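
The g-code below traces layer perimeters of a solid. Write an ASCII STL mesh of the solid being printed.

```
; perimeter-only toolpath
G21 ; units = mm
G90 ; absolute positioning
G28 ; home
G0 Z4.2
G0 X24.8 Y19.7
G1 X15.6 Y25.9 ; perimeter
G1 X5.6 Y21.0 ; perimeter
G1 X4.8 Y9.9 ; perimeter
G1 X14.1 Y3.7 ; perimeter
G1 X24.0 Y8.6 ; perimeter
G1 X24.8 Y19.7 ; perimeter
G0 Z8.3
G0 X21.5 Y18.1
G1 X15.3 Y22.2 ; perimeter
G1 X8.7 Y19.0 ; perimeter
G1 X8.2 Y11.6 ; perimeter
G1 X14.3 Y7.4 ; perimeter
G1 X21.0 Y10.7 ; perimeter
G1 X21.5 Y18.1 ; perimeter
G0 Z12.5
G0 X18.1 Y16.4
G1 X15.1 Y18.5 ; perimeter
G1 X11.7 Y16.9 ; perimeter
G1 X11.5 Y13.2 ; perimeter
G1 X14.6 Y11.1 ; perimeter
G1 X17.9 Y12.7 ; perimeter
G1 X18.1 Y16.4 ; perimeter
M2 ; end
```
solid part
  facet normal 0.0000 0.0000 -1.0000
    outer loop
      vertex 2.5 23.1 0.0
      vertex 15.8 29.6 0.0
      vertex 28.1 21.3 0.0
    endloop
  endfacet
  facet normal 0.0000 0.0000 -1.0000
    outer loop
      vertex 1.5 8.3 0.0
      vertex 2.5 23.1 0.0
      vertex 28.1 21.3 0.0
    endloop
  endfacet
  facet normal 0.0000 0.0000 -1.0000
    outer loop
      vertex 13.8 0.0 0.0
      vertex 1.5 8.3 0.0
      vertex 28.1 21.3 0.0
    endloop
  endfacet
  facet normal 0.0000 0.0000 -1.0000
    outer loop
      vertex 27.1 6.5 0.0
      vertex 13.8 0.0 0.0
      vertex 28.1 21.3 0.0
    endloop
  endfacet
  facet normal 0.4436 0.6574 0.6092
    outer loop
      vertex 28.1 21.3 0.0
      vertex 15.8 29.6 0.0
      vertex 14.8 14.8 16.7
    endloop
  endfacet
  facet normal -0.3479 0.7119 0.6101
    outer loop
      vertex 15.8 29.6 0.0
      vertex 2.5 23.1 0.0
      vertex 14.8 14.8 16.7
    endloop
  endfacet
  facet normal -0.7912 0.0535 0.6093
    outer loop
      vertex 2.5 23.1 0.0
      vertex 1.5 8.3 0.0
      vertex 14.8 14.8 16.7
    endloop
  endfacet
  facet normal -0.4436 -0.6574 0.6092
    outer loop
      vertex 1.5 8.3 0.0
      vertex 13.8 0.0 0.0
      vertex 14.8 14.8 16.7
    endloop
  endfacet
  facet normal 0.3479 -0.7119 0.6101
    outer loop
      vertex 13.8 0.0 0.0
      vertex 27.1 6.5 0.0
      vertex 14.8 14.8 16.7
    endloop
  endfacet
  facet normal 0.7912 -0.0535 0.6093
    outer loop
      vertex 27.1 6.5 0.0
      vertex 28.1 21.3 0.0
      vertex 14.8 14.8 16.7
    endloop
  endfacet
endsolid part

The G0 Z moves step by Δz≈4.2 mm. The G1 loops shrink linearly with z, so the solid tapers from its base footprint up to z≈16.7. Closing with a flat bottom cap and the tapered top and triangulating gives 10 facets — a regular 6-sided pyramid, base circumscribed radius ≈ 14.8 mm, apex at z ≈ 16.7 mm.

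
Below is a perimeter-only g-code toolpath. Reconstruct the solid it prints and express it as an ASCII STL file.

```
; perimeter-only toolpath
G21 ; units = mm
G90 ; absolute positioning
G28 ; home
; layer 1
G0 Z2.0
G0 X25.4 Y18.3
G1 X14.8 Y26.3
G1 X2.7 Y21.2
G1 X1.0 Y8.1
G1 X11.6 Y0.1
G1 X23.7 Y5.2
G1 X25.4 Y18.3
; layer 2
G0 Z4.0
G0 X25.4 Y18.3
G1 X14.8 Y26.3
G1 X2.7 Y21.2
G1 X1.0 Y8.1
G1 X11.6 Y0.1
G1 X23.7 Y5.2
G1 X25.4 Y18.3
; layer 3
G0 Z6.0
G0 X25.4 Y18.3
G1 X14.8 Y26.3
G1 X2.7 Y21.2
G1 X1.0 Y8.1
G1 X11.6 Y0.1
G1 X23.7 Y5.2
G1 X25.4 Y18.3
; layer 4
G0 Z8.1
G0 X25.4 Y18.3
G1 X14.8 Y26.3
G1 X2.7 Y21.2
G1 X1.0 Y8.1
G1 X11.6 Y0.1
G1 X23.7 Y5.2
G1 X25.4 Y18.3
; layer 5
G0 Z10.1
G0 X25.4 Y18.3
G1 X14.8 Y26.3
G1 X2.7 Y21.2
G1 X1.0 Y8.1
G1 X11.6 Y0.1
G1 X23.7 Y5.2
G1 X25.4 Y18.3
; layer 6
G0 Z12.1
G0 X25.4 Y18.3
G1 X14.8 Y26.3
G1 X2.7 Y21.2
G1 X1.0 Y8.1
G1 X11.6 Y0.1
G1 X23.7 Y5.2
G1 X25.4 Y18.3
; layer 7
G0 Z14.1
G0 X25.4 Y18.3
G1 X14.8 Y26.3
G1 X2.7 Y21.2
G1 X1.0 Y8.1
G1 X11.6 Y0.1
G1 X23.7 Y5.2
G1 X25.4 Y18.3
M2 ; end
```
solid part
  facet normal 0.0000 0.0000 -1.0000
    outer loop
      vertex 2.7 21.2 0.0
      vertex 14.8 26.3 0.0
      vertex 25.4 18.3 0.0
    endloop
  endfacet
  facet normal 0.0000 0.0000 -1.0000
    outer loop
      vertex 1.0 8.1 0.0
      vertex 2.7 21.2 0.0
      vertex 25.4 18.3 0.0
    endloop
  endfacet
  facet normal 0.0000 0.0000 -1.0000
    outer loop
      vertex 11.6 0.1 0.0
      vertex 1.0 8.1 0.0
      vertex 25.4 18.3 0.0
    endloop
  endfacet
  facet normal 0.0000 0.0000 -1.0000
    outer loop
      vertex 23.7 5.2 0.0
      vertex 11.6 0.1 0.0
      vertex 25.4 18.3 0.0
    endloop
  endfacet
  facet normal 0.0000 0.0000 1.0000
    outer loop
      vertex 25.4 18.3 14.1
      vertex 14.8 26.3 14.1
      vertex 2.7 21.2 14.1
    endloop
  endfacet
  facet normal 0.0000 0.0000 1.0000
    outer loop
      vertex 25.4 18.3 14.1
      vertex 2.7 21.2 14.1
      vertex 1.0 8.1 14.1
    endloop
  endfacet
  facet normal 0.0000 0.0000 1.0000
    outer loop
      vertex 25.4 18.3 14.1
      vertex 1.0 8.1 14.1
      vertex 11.6 0.1 14.1
    endloop
  endfacet
  facet normal 0.0000 0.0000 1.0000
    outer loop
      vertex 25.4 18.3 14.1
      vertex 11.6 0.1 14.1
      vertex 23.7 5.2 14.1
    endloop
  endfacet
  facet normal 0.6024 0.7982 0.0000
    outer loop
      vertex 25.4 18.3 0.0
      vertex 14.8 26.3 0.0
      vertex 14.8 26.3 14.1
    endloop
  endfacet
  facet normal 0.6024 0.7982 0.0000
    outer loop
      vertex 25.4 18.3 0.0
      vertex 14.8 26.3 14.1
      vertex 25.4 18.3 14.1
    endloop
  endfacet
  facet normal -0.3884 0.9215 0.0000
    outer loop
      vertex 14.8 26.3 0.0
      vertex 2.7 21.2 0.0
      vertex 2.7 21.2 14.1
    endloop
  endfacet
  facet normal -0.3884 0.9215 0.0000
    outer loop
      vertex 14.8 26.3 0.0
      vertex 2.7 21.2 14.1
      vertex 14.8 26.3 14.1
    endloop
  endfacet
  facet normal -0.9917 0.1287 0.0000
    outer loop
      vertex 2.7 21.2 0.0
      vertex 1.0 8.1 0.0
      vertex 1.0 8.1 14.1
    endloop
  endfacet
  facet normal -0.9917 0.1287 0.0000
    outer loop
      vertex 2.7 21.2 0.0
      vertex 1.0 8.1 14.1
      vertex 2.7 21.2 14.1
    endloop
  endfacet
  facet normal -0.6024 -0.7982 0.0000
    outer loop
      vertex 1.0 8.1 0.0
      vertex 11.6 0.1 0.0
      vertex 11.6 0.1 14.1
    endloop
  endfacet
  facet normal -0.6024 -0.7982 0.0000
    outer loop
      vertex 1.0 8.1 0.0
      vertex 11.6 0.1 14.1
      vertex 1.0 8.1 14.1
    endloop
  endfacet
  facet normal 0.3884 -0.9215 0.0000
    outer loop
      vertex 11.6 0.1 0.0
      vertex 23.7 5.2 0.0
      vertex 23.7 5.2 14.1
    endloop
  endfacet
  facet normal 0.3884 -0.9215 0.0000
    outer loop
      vertex 11.6 0.1 0.0
      vertex 23.7 5.2 14.1
      vertex 11.6 0.1 14.1
    endloop
  endfacet
  facet normal 0.9917 -0.1287 0.0000
    outer loop
      vertex 23.7 5.2 0.0
      vertex 25.4 18.3 0.0
      vertex 25.4 18.3 14.1
    endloop
  endfacet
  facet normal 0.9917 -0.1287 0.0000
    outer loop
      vertex 23.7 5.2 0.0
      vertex 25.4 18.3 14.1
      vertex 23.7 5.2 14.1
    endloop
  endfacet
endsolid part

The G0 Z moves step by Δz≈2.0 mm. Every layer's G1 loop is the same polygon, so the solid is a straight extrusion of it from z=0 to z≈14.1. Closing with flat bottom and top caps and triangulating gives 20 facets — a regular 6-sided prism (a cylinder approximated with 6 flat sides), circumscribed radius ≈ 13.2 mm, height ≈ 14.1 mm.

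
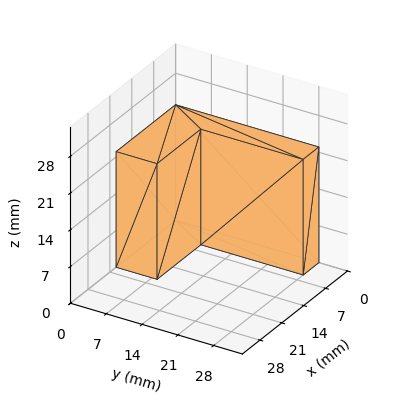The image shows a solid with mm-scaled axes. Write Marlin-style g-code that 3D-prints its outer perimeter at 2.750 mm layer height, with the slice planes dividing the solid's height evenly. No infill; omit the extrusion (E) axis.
Reading the render: the shape is an L-shaped prism: outer 19 × 28 mm, arm thicknesses ≈ 8 mm (horizontal) and 5 mm (vertical), extruded 22 mm in z (dimensions read to the nearest mm from the axis ticks). For the g-code, the solid's height is divided into equal slices at the stated Δz and each level perimeter traced with G1 moves after a G0 lift.

; perimeter-only toolpath
G21 ; units = mm
G90 ; absolute positioning
G28 ; home
; layer 1
G0 Z2.750
G0 X0.000 Y0.000
G1 X19.000 Y0.000
G1 X19.000 Y8.000
G1 X5.000 Y8.000
G1 X5.000 Y28.000
G1 X0.000 Y28.000
G1 X0.000 Y0.000
; layer 2
G0 Z5.500
G0 X0.000 Y0.000
G1 X19.000 Y0.000
G1 X19.000 Y8.000
G1 X5.000 Y8.000
G1 X5.000 Y28.000
G1 X0.000 Y28.000
G1 X0.000 Y0.000
; layer 3
G0 Z8.250
G0 X0.000 Y0.000
G1 X19.000 Y0.000
G1 X19.000 Y8.000
G1 X5.000 Y8.000
G1 X5.000 Y28.000
G1 X0.000 Y28.000
G1 X0.000 Y0.000
; layer 4
G0 Z11.000
G0 X0.000 Y0.000
G1 X19.000 Y0.000
G1 X19.000 Y8.000
G1 X5.000 Y8.000
G1 X5.000 Y28.000
G1 X0.000 Y28.000
G1 X0.000 Y0.000
; layer 5
G0 Z13.750
G0 X0.000 Y0.000
G1 X19.000 Y0.000
G1 X19.000 Y8.000
G1 X5.000 Y8.000
G1 X5.000 Y28.000
G1 X0.000 Y28.000
G1 X0.000 Y0.000
; layer 6
G0 Z16.500
G0 X0.000 Y0.000
G1 X19.000 Y0.000
G1 X19.000 Y8.000
G1 X5.000 Y8.000
G1 X5.000 Y28.000
G1 X0.000 Y28.000
G1 X0.000 Y0.000
; layer 7
G0 Z19.250
G0 X0.000 Y0.000
G1 X19.000 Y0.000
G1 X19.000 Y8.000
G1 X5.000 Y8.000
G1 X5.000 Y28.000
G1 X0.000 Y28.000
G1 X0.000 Y0.000
; layer 8
G0 Z22.000
G0 X0.000 Y0.000
G1 X19.000 Y0.000
G1 X19.000 Y8.000
G1 X5.000 Y8.000
G1 X5.000 Y28.000
G1 X0.000 Y28.000
G1 X0.000 Y0.000
M2 ; end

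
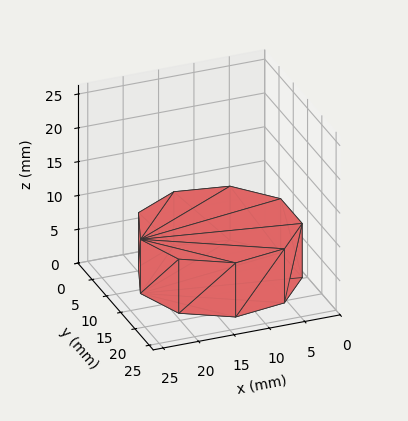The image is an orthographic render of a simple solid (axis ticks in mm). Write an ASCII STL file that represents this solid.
Reading the render: the shape is a regular 9-sided prism (a cylinder approximated with 9 flat sides), circumscribed radius ≈ 11 mm, height ≈ 8 mm (dimensions read to the nearest mm from the axis ticks). For the STL, each face is triangulated and given an outward normal.

solid part
  facet normal 0.0000 0.0000 -1.0000
    outer loop
      vertex 12.910 21.833 0.000
      vertex 19.426 18.071 0.000
      vertex 22.000 11.000 0.000
    endloop
  endfacet
  facet normal 0.0000 0.0000 -1.0000
    outer loop
      vertex 5.500 20.526 0.000
      vertex 12.910 21.833 0.000
      vertex 22.000 11.000 0.000
    endloop
  endfacet
  facet normal 0.0000 0.0000 -1.0000
    outer loop
      vertex 0.663 14.762 0.000
      vertex 5.500 20.526 0.000
      vertex 22.000 11.000 0.000
    endloop
  endfacet
  facet normal 0.0000 0.0000 -1.0000
    outer loop
      vertex 0.663 7.238 0.000
      vertex 0.663 14.762 0.000
      vertex 22.000 11.000 0.000
    endloop
  endfacet
  facet normal 0.0000 0.0000 -1.0000
    outer loop
      vertex 5.500 1.474 0.000
      vertex 0.663 7.238 0.000
      vertex 22.000 11.000 0.000
    endloop
  endfacet
  facet normal 0.0000 0.0000 -1.0000
    outer loop
      vertex 12.910 0.167 0.000
      vertex 5.500 1.474 0.000
      vertex 22.000 11.000 0.000
    endloop
  endfacet
  facet normal 0.0000 0.0000 -1.0000
    outer loop
      vertex 19.426 3.929 0.000
      vertex 12.910 0.167 0.000
      vertex 22.000 11.000 0.000
    endloop
  endfacet
  facet normal 0.0000 0.0000 1.0000
    outer loop
      vertex 22.000 11.000 8.000
      vertex 19.426 18.071 8.000
      vertex 12.910 21.833 8.000
    endloop
  endfacet
  facet normal 0.0000 0.0000 1.0000
    outer loop
      vertex 22.000 11.000 8.000
      vertex 12.910 21.833 8.000
      vertex 5.500 20.526 8.000
    endloop
  endfacet
  facet normal 0.0000 0.0000 1.0000
    outer loop
      vertex 22.000 11.000 8.000
      vertex 5.500 20.526 8.000
      vertex 0.663 14.762 8.000
    endloop
  endfacet
  facet normal 0.0000 0.0000 1.0000
    outer loop
      vertex 22.000 11.000 8.000
      vertex 0.663 14.762 8.000
      vertex 0.663 7.238 8.000
    endloop
  endfacet
  facet normal 0.0000 0.0000 1.0000
    outer loop
      vertex 22.000 11.000 8.000
      vertex 0.663 7.238 8.000
      vertex 5.500 1.474 8.000
    endloop
  endfacet
  facet normal 0.0000 0.0000 1.0000
    outer loop
      vertex 22.000 11.000 8.000
      vertex 5.500 1.474 8.000
      vertex 12.910 0.167 8.000
    endloop
  endfacet
  facet normal 0.0000 0.0000 1.0000
    outer loop
      vertex 22.000 11.000 8.000
      vertex 12.910 0.167 8.000
      vertex 19.426 3.929 8.000
    endloop
  endfacet
  facet normal 0.9397 0.3421 0.0000
    outer loop
      vertex 22.000 11.000 0.000
      vertex 19.426 18.071 0.000
      vertex 19.426 18.071 8.000
    endloop
  endfacet
  facet normal 0.9397 0.3421 0.0000
    outer loop
      vertex 22.000 11.000 0.000
      vertex 19.426 18.071 8.000
      vertex 22.000 11.000 8.000
    endloop
  endfacet
  facet normal 0.5000 0.8660 0.0000
    outer loop
      vertex 19.426 18.071 0.000
      vertex 12.910 21.833 0.000
      vertex 12.910 21.833 8.000
    endloop
  endfacet
  facet normal 0.5000 0.8660 0.0000
    outer loop
      vertex 19.426 18.071 0.000
      vertex 12.910 21.833 8.000
      vertex 19.426 18.071 8.000
    endloop
  endfacet
  facet normal -0.1737 0.9848 0.0000
    outer loop
      vertex 12.910 21.833 0.000
      vertex 5.500 20.526 0.000
      vertex 5.500 20.526 8.000
    endloop
  endfacet
  facet normal -0.1737 0.9848 0.0000
    outer loop
      vertex 12.910 21.833 0.000
      vertex 5.500 20.526 8.000
      vertex 12.910 21.833 8.000
    endloop
  endfacet
  facet normal -0.7660 0.6428 0.0000
    outer loop
      vertex 5.500 20.526 0.000
      vertex 0.663 14.762 0.000
      vertex 0.663 14.762 8.000
    endloop
  endfacet
  facet normal -0.7660 0.6428 0.0000
    outer loop
      vertex 5.500 20.526 0.000
      vertex 0.663 14.762 8.000
      vertex 5.500 20.526 8.000
    endloop
  endfacet
  facet normal -1.0000 0.0000 0.0000
    outer loop
      vertex 0.663 14.762 0.000
      vertex 0.663 7.238 0.000
      vertex 0.663 7.238 8.000
    endloop
  endfacet
  facet normal -1.0000 0.0000 0.0000
    outer loop
      vertex 0.663 14.762 0.000
      vertex 0.663 7.238 8.000
      vertex 0.663 14.762 8.000
    endloop
  endfacet
  facet normal -0.7660 -0.6428 0.0000
    outer loop
      vertex 0.663 7.238 0.000
      vertex 5.500 1.474 0.000
      vertex 5.500 1.474 8.000
    endloop
  endfacet
  facet normal -0.7660 -0.6428 0.0000
    outer loop
      vertex 0.663 7.238 0.000
      vertex 5.500 1.474 8.000
      vertex 0.663 7.238 8.000
    endloop
  endfacet
  facet normal -0.1737 -0.9848 0.0000
    outer loop
      vertex 5.500 1.474 0.000
      vertex 12.910 0.167 0.000
      vertex 12.910 0.167 8.000
    endloop
  endfacet
  facet normal -0.1737 -0.9848 0.0000
    outer loop
      vertex 5.500 1.474 0.000
      vertex 12.910 0.167 8.000
      vertex 5.500 1.474 8.000
    endloop
  endfacet
  facet normal 0.5000 -0.8660 0.0000
    outer loop
      vertex 12.910 0.167 0.000
      vertex 19.426 3.929 0.000
      vertex 19.426 3.929 8.000
    endloop
  endfacet
  facet normal 0.5000 -0.8660 0.0000
    outer loop
      vertex 12.910 0.167 0.000
      vertex 19.426 3.929 8.000
      vertex 12.910 0.167 8.000
    endloop
  endfacet
  facet normal 0.9397 -0.3421 0.0000
    outer loop
      vertex 19.426 3.929 0.000
      vertex 22.000 11.000 0.000
      vertex 22.000 11.000 8.000
    endloop
  endfacet
  facet normal 0.9397 -0.3421 0.0000
    outer loop
      vertex 19.426 3.929 0.000
      vertex 22.000 11.000 8.000
      vertex 19.426 3.929 8.000
    endloop
  endfacet
endsolid part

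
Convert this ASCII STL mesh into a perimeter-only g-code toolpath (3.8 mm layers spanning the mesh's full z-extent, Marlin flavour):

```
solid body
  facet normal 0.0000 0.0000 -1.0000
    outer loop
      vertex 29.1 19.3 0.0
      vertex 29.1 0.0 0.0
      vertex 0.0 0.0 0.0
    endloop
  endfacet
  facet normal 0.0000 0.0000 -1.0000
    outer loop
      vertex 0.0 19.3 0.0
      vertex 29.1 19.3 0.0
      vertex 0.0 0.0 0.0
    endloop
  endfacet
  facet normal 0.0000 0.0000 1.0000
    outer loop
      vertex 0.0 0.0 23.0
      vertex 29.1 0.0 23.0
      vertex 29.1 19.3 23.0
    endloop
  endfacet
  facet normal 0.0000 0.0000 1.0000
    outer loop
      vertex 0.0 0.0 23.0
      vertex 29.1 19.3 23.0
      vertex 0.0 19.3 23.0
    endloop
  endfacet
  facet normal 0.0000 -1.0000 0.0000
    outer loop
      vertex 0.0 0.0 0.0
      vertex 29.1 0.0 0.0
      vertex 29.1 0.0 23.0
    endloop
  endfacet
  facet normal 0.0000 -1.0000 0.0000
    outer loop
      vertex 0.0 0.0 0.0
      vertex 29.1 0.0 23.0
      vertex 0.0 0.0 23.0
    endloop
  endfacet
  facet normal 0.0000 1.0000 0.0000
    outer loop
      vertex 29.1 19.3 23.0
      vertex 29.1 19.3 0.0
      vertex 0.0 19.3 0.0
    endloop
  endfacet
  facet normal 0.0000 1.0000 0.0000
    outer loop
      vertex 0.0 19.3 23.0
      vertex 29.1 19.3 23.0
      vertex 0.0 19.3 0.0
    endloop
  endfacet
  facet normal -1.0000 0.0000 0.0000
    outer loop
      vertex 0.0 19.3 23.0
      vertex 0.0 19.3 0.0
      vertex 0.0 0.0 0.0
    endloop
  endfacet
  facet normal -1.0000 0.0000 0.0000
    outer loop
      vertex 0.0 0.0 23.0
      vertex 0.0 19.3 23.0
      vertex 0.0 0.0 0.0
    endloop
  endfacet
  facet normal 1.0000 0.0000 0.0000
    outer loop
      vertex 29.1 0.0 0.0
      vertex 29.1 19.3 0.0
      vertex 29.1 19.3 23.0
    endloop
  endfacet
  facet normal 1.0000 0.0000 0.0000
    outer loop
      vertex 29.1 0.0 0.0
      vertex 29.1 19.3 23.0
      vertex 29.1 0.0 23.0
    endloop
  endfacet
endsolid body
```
; perimeter-only toolpath
G21 ; units = mm
G90 ; absolute positioning
G28 ; home
; layer 1
G0 Z3.8
G0 X0.0 Y0.0
G1 X29.1 Y0.0
G1 X29.1 Y19.3
G1 X0.0 Y19.3
G1 X0.0 Y0.0
; layer 2
G0 Z7.7
G0 X0.0 Y0.0
G1 X29.1 Y0.0
G1 X29.1 Y19.3
G1 X0.0 Y19.3
G1 X0.0 Y0.0
; layer 3
G0 Z11.5
G0 X0.0 Y0.0
G1 X29.1 Y0.0
G1 X29.1 Y19.3
G1 X0.0 Y19.3
G1 X0.0 Y0.0
; layer 4
G0 Z15.3
G0 X0.0 Y0.0
G1 X29.1 Y0.0
G1 X29.1 Y19.3
G1 X0.0 Y19.3
G1 X0.0 Y0.0
; layer 5
G0 Z19.2
G0 X0.0 Y0.0
G1 X29.1 Y0.0
G1 X29.1 Y19.3
G1 X0.0 Y19.3
G1 X0.0 Y0.0
; layer 6
G0 Z23.0
G0 X0.0 Y0.0
G1 X29.1 Y0.0
G1 X29.1 Y19.3
G1 X0.0 Y19.3
G1 X0.0 Y0.0
M2 ; end

The solid is a rectangular box, roughly 29.1 × 19.3 mm footprint and 23 mm tall. Slicing at Δz = 3.8 mm — 6 equal slices spanning the solid's height, so layer i sits at z = i·h/6 — gives 6 non-empty perimeters. Each is a 4-segment closed polygon; G0 lifts to the layer z and rapids to the start vertex, then G1 traces the edges.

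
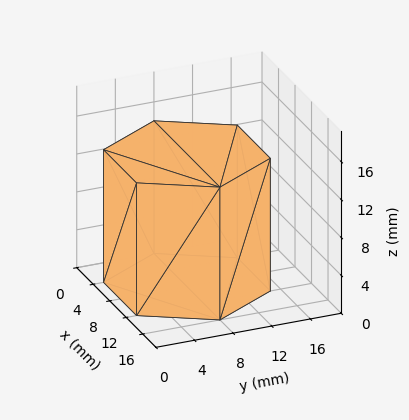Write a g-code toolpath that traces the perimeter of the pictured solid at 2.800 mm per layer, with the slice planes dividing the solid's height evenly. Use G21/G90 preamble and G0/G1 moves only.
Reading the render: the shape is a regular 6-sided prism (a cylinder approximated with 6 flat sides), circumscribed radius ≈ 8 mm, height ≈ 14 mm (dimensions read to the nearest mm from the axis ticks). For the g-code, the solid's height is divided into equal slices at the stated Δz and each level perimeter traced with G1 moves after a G0 lift.

; perimeter-only toolpath
G21 ; units = mm
G90 ; absolute positioning
G28 ; home
; layer 1
G0 Z2.800
G0 X16.000 Y8.000
G1 X12.000 Y14.928
G1 X4.000 Y14.928
G1 X0.000 Y8.000
G1 X4.000 Y1.072
G1 X12.000 Y1.072
G1 X16.000 Y8.000
; layer 2
G0 Z5.600
G0 X16.000 Y8.000
G1 X12.000 Y14.928
G1 X4.000 Y14.928
G1 X0.000 Y8.000
G1 X4.000 Y1.072
G1 X12.000 Y1.072
G1 X16.000 Y8.000
; layer 3
G0 Z8.400
G0 X16.000 Y8.000
G1 X12.000 Y14.928
G1 X4.000 Y14.928
G1 X0.000 Y8.000
G1 X4.000 Y1.072
G1 X12.000 Y1.072
G1 X16.000 Y8.000
; layer 4
G0 Z11.200
G0 X16.000 Y8.000
G1 X12.000 Y14.928
G1 X4.000 Y14.928
G1 X0.000 Y8.000
G1 X4.000 Y1.072
G1 X12.000 Y1.072
G1 X16.000 Y8.000
; layer 5
G0 Z14.000
G0 X16.000 Y8.000
G1 X12.000 Y14.928
G1 X4.000 Y14.928
G1 X0.000 Y8.000
G1 X4.000 Y1.072
G1 X12.000 Y1.072
G1 X16.000 Y8.000
M2 ; end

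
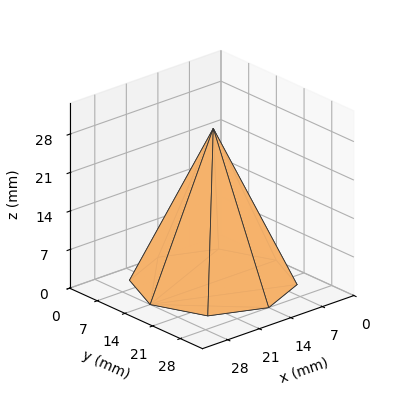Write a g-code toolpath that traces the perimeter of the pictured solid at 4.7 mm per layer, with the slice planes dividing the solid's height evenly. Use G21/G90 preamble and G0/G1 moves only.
Reading the render: the shape is a regular 8-sided pyramid, base circumscribed radius ≈ 14 mm, apex at z ≈ 28 mm (dimensions read to the nearest mm from the axis ticks). For the g-code, the solid's height is divided into equal slices at the stated Δz and each level perimeter traced with G1 moves after a G0 lift.

; perimeter-only toolpath
G21 ; units = mm
G90 ; absolute positioning
G28 ; home
; layer 1
G0 Z4.7
G0 X25.7 Y14.0
G1 X22.2 Y22.2
G1 X14.0 Y25.7
G1 X5.8 Y22.2
G1 X2.3 Y14.0
G1 X5.8 Y5.8
G1 X14.0 Y2.3
G1 X22.2 Y5.8
G1 X25.7 Y14.0
; layer 2
G0 Z9.3
G0 X23.3 Y14.0
G1 X20.6 Y20.6
G1 X14.0 Y23.3
G1 X7.4 Y20.6
G1 X4.7 Y14.0
G1 X7.4 Y7.4
G1 X14.0 Y4.7
G1 X20.6 Y7.4
G1 X23.3 Y14.0
; layer 3
G0 Z14.0
G0 X21.0 Y14.0
G1 X18.9 Y18.9
G1 X14.0 Y21.0
G1 X9.1 Y18.9
G1 X7.0 Y14.0
G1 X9.1 Y9.1
G1 X14.0 Y7.0
G1 X18.9 Y9.1
G1 X21.0 Y14.0
; layer 4
G0 Z18.7
G0 X18.7 Y14.0
G1 X17.3 Y17.3
G1 X14.0 Y18.7
G1 X10.7 Y17.3
G1 X9.3 Y14.0
G1 X10.7 Y10.7
G1 X14.0 Y9.3
G1 X17.3 Y10.7
G1 X18.7 Y14.0
; layer 5
G0 Z23.3
G0 X16.3 Y14.0
G1 X15.7 Y15.7
G1 X14.0 Y16.3
G1 X12.4 Y15.7
G1 X11.7 Y14.0
G1 X12.4 Y12.4
G1 X14.0 Y11.7
G1 X15.7 Y12.4
G1 X16.3 Y14.0
M2 ; end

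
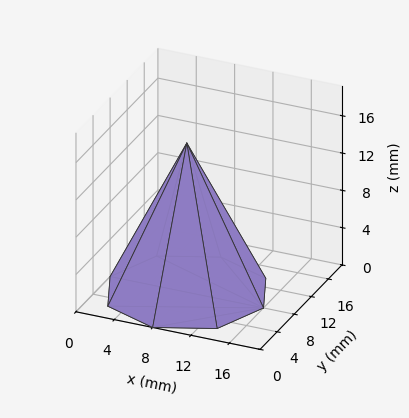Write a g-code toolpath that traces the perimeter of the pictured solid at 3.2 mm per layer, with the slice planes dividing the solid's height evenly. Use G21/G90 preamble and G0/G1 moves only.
Reading the render: the shape is a regular 8-sided pyramid, base circumscribed radius ≈ 8 mm, apex at z ≈ 16 mm (dimensions read to the nearest mm from the axis ticks). For the g-code, the solid's height is divided into equal slices at the stated Δz and each level perimeter traced with G1 moves after a G0 lift.

; perimeter-only toolpath
G21 ; units = mm
G90 ; absolute positioning
G28 ; home
; layer 1
G0 Z3.2
G0 X14.4 Y8.0
G1 X12.6 Y12.6
G1 X8.0 Y14.4
G1 X3.4 Y12.6
G1 X1.6 Y8.0
G1 X3.4 Y3.4
G1 X8.0 Y1.6
G1 X12.6 Y3.4
G1 X14.4 Y8.0
; layer 2
G0 Z6.4
G0 X12.8 Y8.0
G1 X11.4 Y11.4
G1 X8.0 Y12.8
G1 X4.6 Y11.4
G1 X3.2 Y8.0
G1 X4.6 Y4.6
G1 X8.0 Y3.2
G1 X11.4 Y4.6
G1 X12.8 Y8.0
; layer 3
G0 Z9.6
G0 X11.2 Y8.0
G1 X10.3 Y10.3
G1 X8.0 Y11.2
G1 X5.7 Y10.3
G1 X4.8 Y8.0
G1 X5.7 Y5.7
G1 X8.0 Y4.8
G1 X10.3 Y5.7
G1 X11.2 Y8.0
; layer 4
G0 Z12.8
G0 X9.6 Y8.0
G1 X9.1 Y9.1
G1 X8.0 Y9.6
G1 X6.9 Y9.1
G1 X6.4 Y8.0
G1 X6.9 Y6.9
G1 X8.0 Y6.4
G1 X9.1 Y6.9
G1 X9.6 Y8.0
M2 ; end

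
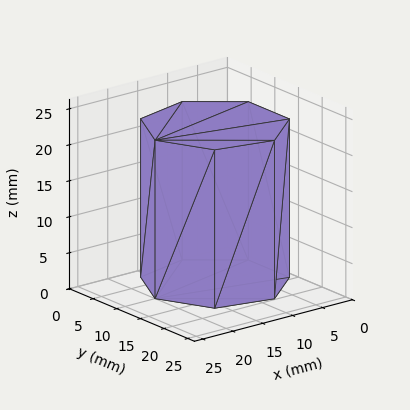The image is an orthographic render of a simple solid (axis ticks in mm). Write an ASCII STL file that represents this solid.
Reading the render: the shape is a regular 7-sided prism (a cylinder approximated with 7 flat sides), circumscribed radius ≈ 10 mm, height ≈ 22 mm (dimensions read to the nearest mm from the axis ticks). For the STL, each face is triangulated and given an outward normal.

solid part
  facet normal 0.0000 0.0000 -1.0000
    outer loop
      vertex 7.77 19.75 0.00
      vertex 16.23 17.82 0.00
      vertex 20.00 10.00 0.00
    endloop
  endfacet
  facet normal 0.0000 0.0000 -1.0000
    outer loop
      vertex 0.99 14.34 0.00
      vertex 7.77 19.75 0.00
      vertex 20.00 10.00 0.00
    endloop
  endfacet
  facet normal 0.0000 0.0000 -1.0000
    outer loop
      vertex 0.99 5.66 0.00
      vertex 0.99 14.34 0.00
      vertex 20.00 10.00 0.00
    endloop
  endfacet
  facet normal 0.0000 0.0000 -1.0000
    outer loop
      vertex 7.77 0.25 0.00
      vertex 0.99 5.66 0.00
      vertex 20.00 10.00 0.00
    endloop
  endfacet
  facet normal 0.0000 0.0000 -1.0000
    outer loop
      vertex 16.23 2.18 0.00
      vertex 7.77 0.25 0.00
      vertex 20.00 10.00 0.00
    endloop
  endfacet
  facet normal 0.0000 0.0000 1.0000
    outer loop
      vertex 20.00 10.00 22.00
      vertex 16.23 17.82 22.00
      vertex 7.77 19.75 22.00
    endloop
  endfacet
  facet normal 0.0000 0.0000 1.0000
    outer loop
      vertex 20.00 10.00 22.00
      vertex 7.77 19.75 22.00
      vertex 0.99 14.34 22.00
    endloop
  endfacet
  facet normal 0.0000 0.0000 1.0000
    outer loop
      vertex 20.00 10.00 22.00
      vertex 0.99 14.34 22.00
      vertex 0.99 5.66 22.00
    endloop
  endfacet
  facet normal 0.0000 0.0000 1.0000
    outer loop
      vertex 20.00 10.00 22.00
      vertex 0.99 5.66 22.00
      vertex 7.77 0.25 22.00
    endloop
  endfacet
  facet normal 0.0000 0.0000 1.0000
    outer loop
      vertex 20.00 10.00 22.00
      vertex 7.77 0.25 22.00
      vertex 16.23 2.18 22.00
    endloop
  endfacet
  facet normal 0.9008 0.4343 0.0000
    outer loop
      vertex 20.00 10.00 0.00
      vertex 16.23 17.82 0.00
      vertex 16.23 17.82 22.00
    endloop
  endfacet
  facet normal 0.9008 0.4343 0.0000
    outer loop
      vertex 20.00 10.00 0.00
      vertex 16.23 17.82 22.00
      vertex 20.00 10.00 22.00
    endloop
  endfacet
  facet normal 0.2224 0.9750 0.0000
    outer loop
      vertex 16.23 17.82 0.00
      vertex 7.77 19.75 0.00
      vertex 7.77 19.75 22.00
    endloop
  endfacet
  facet normal 0.2224 0.9750 0.0000
    outer loop
      vertex 16.23 17.82 0.00
      vertex 7.77 19.75 22.00
      vertex 16.23 17.82 22.00
    endloop
  endfacet
  facet normal -0.6237 0.7817 0.0000
    outer loop
      vertex 7.77 19.75 0.00
      vertex 0.99 14.34 0.00
      vertex 0.99 14.34 22.00
    endloop
  endfacet
  facet normal -0.6237 0.7817 0.0000
    outer loop
      vertex 7.77 19.75 0.00
      vertex 0.99 14.34 22.00
      vertex 7.77 19.75 22.00
    endloop
  endfacet
  facet normal -1.0000 0.0000 0.0000
    outer loop
      vertex 0.99 14.34 0.00
      vertex 0.99 5.66 0.00
      vertex 0.99 5.66 22.00
    endloop
  endfacet
  facet normal -1.0000 0.0000 0.0000
    outer loop
      vertex 0.99 14.34 0.00
      vertex 0.99 5.66 22.00
      vertex 0.99 14.34 22.00
    endloop
  endfacet
  facet normal -0.6237 -0.7817 0.0000
    outer loop
      vertex 0.99 5.66 0.00
      vertex 7.77 0.25 0.00
      vertex 7.77 0.25 22.00
    endloop
  endfacet
  facet normal -0.6237 -0.7817 0.0000
    outer loop
      vertex 0.99 5.66 0.00
      vertex 7.77 0.25 22.00
      vertex 0.99 5.66 22.00
    endloop
  endfacet
  facet normal 0.2224 -0.9750 0.0000
    outer loop
      vertex 7.77 0.25 0.00
      vertex 16.23 2.18 0.00
      vertex 16.23 2.18 22.00
    endloop
  endfacet
  facet normal 0.2224 -0.9750 0.0000
    outer loop
      vertex 7.77 0.25 0.00
      vertex 16.23 2.18 22.00
      vertex 7.77 0.25 22.00
    endloop
  endfacet
  facet normal 0.9008 -0.4343 0.0000
    outer loop
      vertex 16.23 2.18 0.00
      vertex 20.00 10.00 0.00
      vertex 20.00 10.00 22.00
    endloop
  endfacet
  facet normal 0.9008 -0.4343 0.0000
    outer loop
      vertex 16.23 2.18 0.00
      vertex 20.00 10.00 22.00
      vertex 16.23 2.18 22.00
    endloop
  endfacet
endsolid part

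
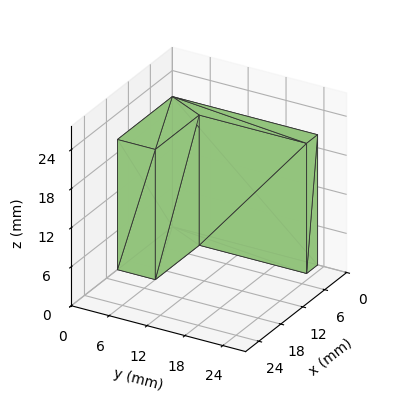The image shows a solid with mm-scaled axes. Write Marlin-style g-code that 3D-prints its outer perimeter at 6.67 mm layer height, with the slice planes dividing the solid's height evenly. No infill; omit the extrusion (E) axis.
Reading the render: the shape is an L-shaped prism: outer 15 × 23 mm, arm thicknesses ≈ 6 mm (horizontal) and 3 mm (vertical), extruded 20 mm in z (dimensions read to the nearest mm from the axis ticks). For the g-code, the solid's height is divided into equal slices at the stated Δz and each level perimeter traced with G1 moves after a G0 lift.

; perimeter-only toolpath
G21 ; units = mm
G90 ; absolute positioning
G28 ; home
; layer 1
G0 Z6.67
G0 X0.00 Y0.00
G1 X15.00 Y0.00
G1 X15.00 Y6.00
G1 X3.00 Y6.00
G1 X3.00 Y23.00
G1 X0.00 Y23.00
G1 X0.00 Y0.00
; layer 2
G0 Z13.33
G0 X0.00 Y0.00
G1 X15.00 Y0.00
G1 X15.00 Y6.00
G1 X3.00 Y6.00
G1 X3.00 Y23.00
G1 X0.00 Y23.00
G1 X0.00 Y0.00
; layer 3
G0 Z20.00
G0 X0.00 Y0.00
G1 X15.00 Y0.00
G1 X15.00 Y6.00
G1 X3.00 Y6.00
G1 X3.00 Y23.00
G1 X0.00 Y23.00
G1 X0.00 Y0.00
M2 ; end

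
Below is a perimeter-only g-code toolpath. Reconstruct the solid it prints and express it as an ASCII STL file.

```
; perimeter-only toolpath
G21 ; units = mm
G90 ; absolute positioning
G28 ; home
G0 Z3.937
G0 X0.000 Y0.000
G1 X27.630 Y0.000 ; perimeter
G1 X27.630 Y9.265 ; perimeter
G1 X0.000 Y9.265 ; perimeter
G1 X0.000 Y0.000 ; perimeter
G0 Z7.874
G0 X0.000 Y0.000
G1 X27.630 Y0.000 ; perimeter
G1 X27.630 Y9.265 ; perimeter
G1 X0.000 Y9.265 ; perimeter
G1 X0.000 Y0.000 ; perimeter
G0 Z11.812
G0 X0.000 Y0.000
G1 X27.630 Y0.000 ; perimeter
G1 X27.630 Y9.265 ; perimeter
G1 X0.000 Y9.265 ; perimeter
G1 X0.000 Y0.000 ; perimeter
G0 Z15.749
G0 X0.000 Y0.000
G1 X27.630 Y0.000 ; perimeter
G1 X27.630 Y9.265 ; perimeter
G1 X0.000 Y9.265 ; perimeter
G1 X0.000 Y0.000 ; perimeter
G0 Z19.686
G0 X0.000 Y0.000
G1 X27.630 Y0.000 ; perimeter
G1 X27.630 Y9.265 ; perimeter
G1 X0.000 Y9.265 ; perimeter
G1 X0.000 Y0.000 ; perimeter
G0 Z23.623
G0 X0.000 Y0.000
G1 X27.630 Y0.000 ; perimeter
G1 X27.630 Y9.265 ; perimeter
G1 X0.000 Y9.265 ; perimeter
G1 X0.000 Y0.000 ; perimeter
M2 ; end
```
solid part
  facet normal 0.0000 0.0000 -1.0000
    outer loop
      vertex 27.630 9.265 0.000
      vertex 27.630 0.000 0.000
      vertex 0.000 0.000 0.000
    endloop
  endfacet
  facet normal 0.0000 0.0000 -1.0000
    outer loop
      vertex 0.000 9.265 0.000
      vertex 27.630 9.265 0.000
      vertex 0.000 0.000 0.000
    endloop
  endfacet
  facet normal 0.0000 0.0000 1.0000
    outer loop
      vertex 0.000 0.000 23.623
      vertex 27.630 0.000 23.623
      vertex 27.630 9.265 23.623
    endloop
  endfacet
  facet normal 0.0000 0.0000 1.0000
    outer loop
      vertex 0.000 0.000 23.623
      vertex 27.630 9.265 23.623
      vertex 0.000 9.265 23.623
    endloop
  endfacet
  facet normal 0.0000 -1.0000 0.0000
    outer loop
      vertex 0.000 0.000 0.000
      vertex 27.630 0.000 0.000
      vertex 27.630 0.000 23.623
    endloop
  endfacet
  facet normal 0.0000 -1.0000 0.0000
    outer loop
      vertex 0.000 0.000 0.000
      vertex 27.630 0.000 23.623
      vertex 0.000 0.000 23.623
    endloop
  endfacet
  facet normal 0.0000 1.0000 0.0000
    outer loop
      vertex 27.630 9.265 23.623
      vertex 27.630 9.265 0.000
      vertex 0.000 9.265 0.000
    endloop
  endfacet
  facet normal 0.0000 1.0000 0.0000
    outer loop
      vertex 0.000 9.265 23.623
      vertex 27.630 9.265 23.623
      vertex 0.000 9.265 0.000
    endloop
  endfacet
  facet normal -1.0000 0.0000 0.0000
    outer loop
      vertex 0.000 9.265 23.623
      vertex 0.000 9.265 0.000
      vertex 0.000 0.000 0.000
    endloop
  endfacet
  facet normal -1.0000 0.0000 0.0000
    outer loop
      vertex 0.000 0.000 23.623
      vertex 0.000 9.265 23.623
      vertex 0.000 0.000 0.000
    endloop
  endfacet
  facet normal 1.0000 0.0000 0.0000
    outer loop
      vertex 27.630 0.000 0.000
      vertex 27.630 9.265 0.000
      vertex 27.630 9.265 23.623
    endloop
  endfacet
  facet normal 1.0000 0.0000 0.0000
    outer loop
      vertex 27.630 0.000 0.000
      vertex 27.630 9.265 23.623
      vertex 27.630 0.000 23.623
    endloop
  endfacet
endsolid part

The G0 Z moves step by Δz≈3.937 mm. Every layer's G1 loop is the same polygon, so the solid is a straight extrusion of it from z=0 to z≈23.6. Closing with flat bottom and top caps and triangulating gives 12 facets — a rectangular box, roughly 27.6 × 9.27 mm footprint and 23.6 mm tall.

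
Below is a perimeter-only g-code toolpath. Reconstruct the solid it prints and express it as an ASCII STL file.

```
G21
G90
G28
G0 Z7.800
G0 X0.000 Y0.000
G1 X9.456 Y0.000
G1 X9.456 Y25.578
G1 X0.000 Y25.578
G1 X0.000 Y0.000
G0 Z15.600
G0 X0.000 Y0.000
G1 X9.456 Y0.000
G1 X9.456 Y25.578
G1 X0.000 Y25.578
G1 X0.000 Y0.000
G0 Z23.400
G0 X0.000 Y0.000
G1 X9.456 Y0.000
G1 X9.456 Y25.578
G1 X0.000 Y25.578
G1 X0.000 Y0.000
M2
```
solid part
  facet normal 0.0000 0.0000 -1.0000
    outer loop
      vertex 9.456 25.578 0.000
      vertex 9.456 0.000 0.000
      vertex 0.000 0.000 0.000
    endloop
  endfacet
  facet normal 0.0000 0.0000 -1.0000
    outer loop
      vertex 0.000 25.578 0.000
      vertex 9.456 25.578 0.000
      vertex 0.000 0.000 0.000
    endloop
  endfacet
  facet normal 0.0000 0.0000 1.0000
    outer loop
      vertex 0.000 0.000 23.400
      vertex 9.456 0.000 23.400
      vertex 9.456 25.578 23.400
    endloop
  endfacet
  facet normal 0.0000 0.0000 1.0000
    outer loop
      vertex 0.000 0.000 23.400
      vertex 9.456 25.578 23.400
      vertex 0.000 25.578 23.400
    endloop
  endfacet
  facet normal 0.0000 -1.0000 0.0000
    outer loop
      vertex 0.000 0.000 0.000
      vertex 9.456 0.000 0.000
      vertex 9.456 0.000 23.400
    endloop
  endfacet
  facet normal 0.0000 -1.0000 0.0000
    outer loop
      vertex 0.000 0.000 0.000
      vertex 9.456 0.000 23.400
      vertex 0.000 0.000 23.400
    endloop
  endfacet
  facet normal 0.0000 1.0000 0.0000
    outer loop
      vertex 9.456 25.578 23.400
      vertex 9.456 25.578 0.000
      vertex 0.000 25.578 0.000
    endloop
  endfacet
  facet normal 0.0000 1.0000 0.0000
    outer loop
      vertex 0.000 25.578 23.400
      vertex 9.456 25.578 23.400
      vertex 0.000 25.578 0.000
    endloop
  endfacet
  facet normal -1.0000 0.0000 0.0000
    outer loop
      vertex 0.000 25.578 23.400
      vertex 0.000 25.578 0.000
      vertex 0.000 0.000 0.000
    endloop
  endfacet
  facet normal -1.0000 0.0000 0.0000
    outer loop
      vertex 0.000 0.000 23.400
      vertex 0.000 25.578 23.400
      vertex 0.000 0.000 0.000
    endloop
  endfacet
  facet normal 1.0000 0.0000 0.0000
    outer loop
      vertex 9.456 0.000 0.000
      vertex 9.456 25.578 0.000
      vertex 9.456 25.578 23.400
    endloop
  endfacet
  facet normal 1.0000 0.0000 0.0000
    outer loop
      vertex 9.456 0.000 0.000
      vertex 9.456 25.578 23.400
      vertex 9.456 0.000 23.400
    endloop
  endfacet
endsolid part

The G0 Z moves step by Δz≈7.800 mm. Every layer's G1 loop is the same polygon, so the solid is a straight extrusion of it from z=0 to z≈23.4. Closing with flat bottom and top caps and triangulating gives 12 facets — a rectangular box, roughly 9.46 × 25.6 mm footprint and 23.4 mm tall.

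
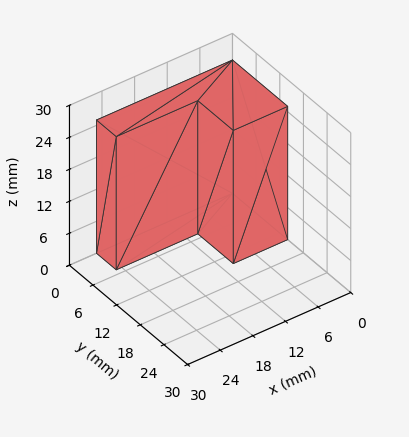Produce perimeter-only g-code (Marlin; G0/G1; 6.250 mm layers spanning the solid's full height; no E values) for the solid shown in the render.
Reading the render: the shape is an L-shaped prism: outer 25 × 14 mm, arm thicknesses ≈ 5 mm (horizontal) and 10 mm (vertical), extruded 25 mm in z (dimensions read to the nearest mm from the axis ticks). For the g-code, the solid's height is divided into equal slices at the stated Δz and each level perimeter traced with G1 moves after a G0 lift.

; perimeter-only toolpath
G21 ; units = mm
G90 ; absolute positioning
G28 ; home
; layer 1
G0 Z6.250
G0 X0.000 Y0.000
G1 X25.000 Y0.000
G1 X25.000 Y5.000
G1 X10.000 Y5.000
G1 X10.000 Y14.000
G1 X0.000 Y14.000
G1 X0.000 Y0.000
; layer 2
G0 Z12.500
G0 X0.000 Y0.000
G1 X25.000 Y0.000
G1 X25.000 Y5.000
G1 X10.000 Y5.000
G1 X10.000 Y14.000
G1 X0.000 Y14.000
G1 X0.000 Y0.000
; layer 3
G0 Z18.750
G0 X0.000 Y0.000
G1 X25.000 Y0.000
G1 X25.000 Y5.000
G1 X10.000 Y5.000
G1 X10.000 Y14.000
G1 X0.000 Y14.000
G1 X0.000 Y0.000
; layer 4
G0 Z25.000
G0 X0.000 Y0.000
G1 X25.000 Y0.000
G1 X25.000 Y5.000
G1 X10.000 Y5.000
G1 X10.000 Y14.000
G1 X0.000 Y14.000
G1 X0.000 Y0.000
M2 ; end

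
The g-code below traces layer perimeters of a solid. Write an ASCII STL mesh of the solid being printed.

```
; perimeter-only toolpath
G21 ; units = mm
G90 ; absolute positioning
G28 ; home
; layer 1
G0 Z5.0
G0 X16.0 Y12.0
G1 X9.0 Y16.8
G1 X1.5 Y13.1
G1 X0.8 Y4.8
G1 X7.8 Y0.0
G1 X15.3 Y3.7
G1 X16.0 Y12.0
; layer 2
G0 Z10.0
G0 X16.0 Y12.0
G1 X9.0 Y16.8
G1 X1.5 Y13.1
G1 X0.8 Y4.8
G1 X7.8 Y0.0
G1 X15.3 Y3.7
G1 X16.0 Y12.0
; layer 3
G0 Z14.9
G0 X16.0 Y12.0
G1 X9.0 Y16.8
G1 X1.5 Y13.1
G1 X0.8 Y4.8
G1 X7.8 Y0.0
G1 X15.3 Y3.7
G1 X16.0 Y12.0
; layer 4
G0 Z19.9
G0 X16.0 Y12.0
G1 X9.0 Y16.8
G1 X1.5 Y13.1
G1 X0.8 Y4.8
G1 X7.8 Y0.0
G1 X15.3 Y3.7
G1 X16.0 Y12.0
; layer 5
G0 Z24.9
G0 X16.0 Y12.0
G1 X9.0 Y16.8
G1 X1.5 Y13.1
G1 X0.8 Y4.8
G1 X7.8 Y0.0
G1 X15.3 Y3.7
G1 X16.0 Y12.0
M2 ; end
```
solid part
  facet normal 0.0000 0.0000 -1.0000
    outer loop
      vertex 1.5 13.1 0.0
      vertex 9.0 16.8 0.0
      vertex 16.0 12.0 0.0
    endloop
  endfacet
  facet normal 0.0000 0.0000 -1.0000
    outer loop
      vertex 0.8 4.8 0.0
      vertex 1.5 13.1 0.0
      vertex 16.0 12.0 0.0
    endloop
  endfacet
  facet normal 0.0000 0.0000 -1.0000
    outer loop
      vertex 7.8 0.0 0.0
      vertex 0.8 4.8 0.0
      vertex 16.0 12.0 0.0
    endloop
  endfacet
  facet normal 0.0000 0.0000 -1.0000
    outer loop
      vertex 15.3 3.7 0.0
      vertex 7.8 0.0 0.0
      vertex 16.0 12.0 0.0
    endloop
  endfacet
  facet normal 0.0000 0.0000 1.0000
    outer loop
      vertex 16.0 12.0 24.9
      vertex 9.0 16.8 24.9
      vertex 1.5 13.1 24.9
    endloop
  endfacet
  facet normal 0.0000 0.0000 1.0000
    outer loop
      vertex 16.0 12.0 24.9
      vertex 1.5 13.1 24.9
      vertex 0.8 4.8 24.9
    endloop
  endfacet
  facet normal 0.0000 0.0000 1.0000
    outer loop
      vertex 16.0 12.0 24.9
      vertex 0.8 4.8 24.9
      vertex 7.8 0.0 24.9
    endloop
  endfacet
  facet normal 0.0000 0.0000 1.0000
    outer loop
      vertex 16.0 12.0 24.9
      vertex 7.8 0.0 24.9
      vertex 15.3 3.7 24.9
    endloop
  endfacet
  facet normal 0.5655 0.8247 0.0000
    outer loop
      vertex 16.0 12.0 0.0
      vertex 9.0 16.8 0.0
      vertex 9.0 16.8 24.9
    endloop
  endfacet
  facet normal 0.5655 0.8247 0.0000
    outer loop
      vertex 16.0 12.0 0.0
      vertex 9.0 16.8 24.9
      vertex 16.0 12.0 24.9
    endloop
  endfacet
  facet normal -0.4424 0.8968 0.0000
    outer loop
      vertex 9.0 16.8 0.0
      vertex 1.5 13.1 0.0
      vertex 1.5 13.1 24.9
    endloop
  endfacet
  facet normal -0.4424 0.8968 0.0000
    outer loop
      vertex 9.0 16.8 0.0
      vertex 1.5 13.1 24.9
      vertex 9.0 16.8 24.9
    endloop
  endfacet
  facet normal -0.9965 0.0840 0.0000
    outer loop
      vertex 1.5 13.1 0.0
      vertex 0.8 4.8 0.0
      vertex 0.8 4.8 24.9
    endloop
  endfacet
  facet normal -0.9965 0.0840 0.0000
    outer loop
      vertex 1.5 13.1 0.0
      vertex 0.8 4.8 24.9
      vertex 1.5 13.1 24.9
    endloop
  endfacet
  facet normal -0.5655 -0.8247 0.0000
    outer loop
      vertex 0.8 4.8 0.0
      vertex 7.8 0.0 0.0
      vertex 7.8 0.0 24.9
    endloop
  endfacet
  facet normal -0.5655 -0.8247 0.0000
    outer loop
      vertex 0.8 4.8 0.0
      vertex 7.8 0.0 24.9
      vertex 0.8 4.8 24.9
    endloop
  endfacet
  facet normal 0.4424 -0.8968 0.0000
    outer loop
      vertex 7.8 0.0 0.0
      vertex 15.3 3.7 0.0
      vertex 15.3 3.7 24.9
    endloop
  endfacet
  facet normal 0.4424 -0.8968 0.0000
    outer loop
      vertex 7.8 0.0 0.0
      vertex 15.3 3.7 24.9
      vertex 7.8 0.0 24.9
    endloop
  endfacet
  facet normal 0.9965 -0.0840 0.0000
    outer loop
      vertex 15.3 3.7 0.0
      vertex 16.0 12.0 0.0
      vertex 16.0 12.0 24.9
    endloop
  endfacet
  facet normal 0.9965 -0.0840 0.0000
    outer loop
      vertex 15.3 3.7 0.0
      vertex 16.0 12.0 24.9
      vertex 15.3 3.7 24.9
    endloop
  endfacet
endsolid part

The G0 Z moves step by Δz≈5.0 mm. Every layer's G1 loop is the same polygon, so the solid is a straight extrusion of it from z=0 to z≈24.9. Closing with flat bottom and top caps and triangulating gives 20 facets — a regular 6-sided prism (a cylinder approximated with 6 flat sides), circumscribed radius ≈ 8.4 mm, height ≈ 24.9 mm.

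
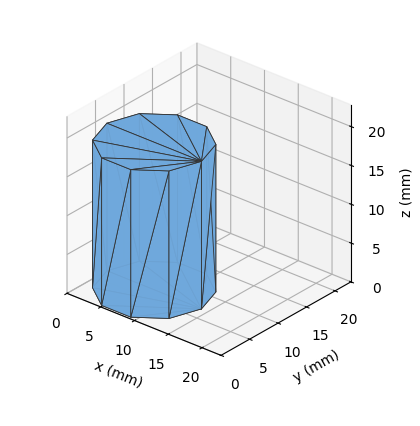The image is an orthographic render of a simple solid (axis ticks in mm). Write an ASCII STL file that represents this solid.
Reading the render: the shape is a regular 10-sided prism (a cylinder approximated with 10 flat sides), circumscribed radius ≈ 7 mm, height ≈ 19 mm (dimensions read to the nearest mm from the axis ticks). For the STL, each face is triangulated and given an outward normal.

solid part
  facet normal 0.0000 0.0000 -1.0000
    outer loop
      vertex 9.16 13.66 0.00
      vertex 12.66 11.11 0.00
      vertex 14.00 7.00 0.00
    endloop
  endfacet
  facet normal 0.0000 0.0000 -1.0000
    outer loop
      vertex 4.84 13.66 0.00
      vertex 9.16 13.66 0.00
      vertex 14.00 7.00 0.00
    endloop
  endfacet
  facet normal 0.0000 0.0000 -1.0000
    outer loop
      vertex 1.34 11.11 0.00
      vertex 4.84 13.66 0.00
      vertex 14.00 7.00 0.00
    endloop
  endfacet
  facet normal 0.0000 0.0000 -1.0000
    outer loop
      vertex 0.00 7.00 0.00
      vertex 1.34 11.11 0.00
      vertex 14.00 7.00 0.00
    endloop
  endfacet
  facet normal 0.0000 0.0000 -1.0000
    outer loop
      vertex 1.34 2.89 0.00
      vertex 0.00 7.00 0.00
      vertex 14.00 7.00 0.00
    endloop
  endfacet
  facet normal 0.0000 0.0000 -1.0000
    outer loop
      vertex 4.84 0.34 0.00
      vertex 1.34 2.89 0.00
      vertex 14.00 7.00 0.00
    endloop
  endfacet
  facet normal 0.0000 0.0000 -1.0000
    outer loop
      vertex 9.16 0.34 0.00
      vertex 4.84 0.34 0.00
      vertex 14.00 7.00 0.00
    endloop
  endfacet
  facet normal 0.0000 0.0000 -1.0000
    outer loop
      vertex 12.66 2.89 0.00
      vertex 9.16 0.34 0.00
      vertex 14.00 7.00 0.00
    endloop
  endfacet
  facet normal 0.0000 0.0000 1.0000
    outer loop
      vertex 14.00 7.00 19.00
      vertex 12.66 11.11 19.00
      vertex 9.16 13.66 19.00
    endloop
  endfacet
  facet normal 0.0000 0.0000 1.0000
    outer loop
      vertex 14.00 7.00 19.00
      vertex 9.16 13.66 19.00
      vertex 4.84 13.66 19.00
    endloop
  endfacet
  facet normal 0.0000 0.0000 1.0000
    outer loop
      vertex 14.00 7.00 19.00
      vertex 4.84 13.66 19.00
      vertex 1.34 11.11 19.00
    endloop
  endfacet
  facet normal 0.0000 0.0000 1.0000
    outer loop
      vertex 14.00 7.00 19.00
      vertex 1.34 11.11 19.00
      vertex 0.00 7.00 19.00
    endloop
  endfacet
  facet normal 0.0000 0.0000 1.0000
    outer loop
      vertex 14.00 7.00 19.00
      vertex 0.00 7.00 19.00
      vertex 1.34 2.89 19.00
    endloop
  endfacet
  facet normal 0.0000 0.0000 1.0000
    outer loop
      vertex 14.00 7.00 19.00
      vertex 1.34 2.89 19.00
      vertex 4.84 0.34 19.00
    endloop
  endfacet
  facet normal 0.0000 0.0000 1.0000
    outer loop
      vertex 14.00 7.00 19.00
      vertex 4.84 0.34 19.00
      vertex 9.16 0.34 19.00
    endloop
  endfacet
  facet normal 0.0000 0.0000 1.0000
    outer loop
      vertex 14.00 7.00 19.00
      vertex 9.16 0.34 19.00
      vertex 12.66 2.89 19.00
    endloop
  endfacet
  facet normal 0.9507 0.3100 0.0000
    outer loop
      vertex 14.00 7.00 0.00
      vertex 12.66 11.11 0.00
      vertex 12.66 11.11 19.00
    endloop
  endfacet
  facet normal 0.9507 0.3100 0.0000
    outer loop
      vertex 14.00 7.00 0.00
      vertex 12.66 11.11 19.00
      vertex 14.00 7.00 19.00
    endloop
  endfacet
  facet normal 0.5889 0.8082 0.0000
    outer loop
      vertex 12.66 11.11 0.00
      vertex 9.16 13.66 0.00
      vertex 9.16 13.66 19.00
    endloop
  endfacet
  facet normal 0.5889 0.8082 0.0000
    outer loop
      vertex 12.66 11.11 0.00
      vertex 9.16 13.66 19.00
      vertex 12.66 11.11 19.00
    endloop
  endfacet
  facet normal 0.0000 1.0000 0.0000
    outer loop
      vertex 9.16 13.66 0.00
      vertex 4.84 13.66 0.00
      vertex 4.84 13.66 19.00
    endloop
  endfacet
  facet normal 0.0000 1.0000 0.0000
    outer loop
      vertex 9.16 13.66 0.00
      vertex 4.84 13.66 19.00
      vertex 9.16 13.66 19.00
    endloop
  endfacet
  facet normal -0.5889 0.8082 0.0000
    outer loop
      vertex 4.84 13.66 0.00
      vertex 1.34 11.11 0.00
      vertex 1.34 11.11 19.00
    endloop
  endfacet
  facet normal -0.5889 0.8082 0.0000
    outer loop
      vertex 4.84 13.66 0.00
      vertex 1.34 11.11 19.00
      vertex 4.84 13.66 19.00
    endloop
  endfacet
  facet normal -0.9507 0.3100 0.0000
    outer loop
      vertex 1.34 11.11 0.00
      vertex 0.00 7.00 0.00
      vertex 0.00 7.00 19.00
    endloop
  endfacet
  facet normal -0.9507 0.3100 0.0000
    outer loop
      vertex 1.34 11.11 0.00
      vertex 0.00 7.00 19.00
      vertex 1.34 11.11 19.00
    endloop
  endfacet
  facet normal -0.9507 -0.3100 0.0000
    outer loop
      vertex 0.00 7.00 0.00
      vertex 1.34 2.89 0.00
      vertex 1.34 2.89 19.00
    endloop
  endfacet
  facet normal -0.9507 -0.3100 0.0000
    outer loop
      vertex 0.00 7.00 0.00
      vertex 1.34 2.89 19.00
      vertex 0.00 7.00 19.00
    endloop
  endfacet
  facet normal -0.5889 -0.8082 0.0000
    outer loop
      vertex 1.34 2.89 0.00
      vertex 4.84 0.34 0.00
      vertex 4.84 0.34 19.00
    endloop
  endfacet
  facet normal -0.5889 -0.8082 0.0000
    outer loop
      vertex 1.34 2.89 0.00
      vertex 4.84 0.34 19.00
      vertex 1.34 2.89 19.00
    endloop
  endfacet
  facet normal 0.0000 -1.0000 0.0000
    outer loop
      vertex 4.84 0.34 0.00
      vertex 9.16 0.34 0.00
      vertex 9.16 0.34 19.00
    endloop
  endfacet
  facet normal 0.0000 -1.0000 0.0000
    outer loop
      vertex 4.84 0.34 0.00
      vertex 9.16 0.34 19.00
      vertex 4.84 0.34 19.00
    endloop
  endfacet
  facet normal 0.5889 -0.8082 0.0000
    outer loop
      vertex 9.16 0.34 0.00
      vertex 12.66 2.89 0.00
      vertex 12.66 2.89 19.00
    endloop
  endfacet
  facet normal 0.5889 -0.8082 0.0000
    outer loop
      vertex 9.16 0.34 0.00
      vertex 12.66 2.89 19.00
      vertex 9.16 0.34 19.00
    endloop
  endfacet
  facet normal 0.9507 -0.3100 0.0000
    outer loop
      vertex 12.66 2.89 0.00
      vertex 14.00 7.00 0.00
      vertex 14.00 7.00 19.00
    endloop
  endfacet
  facet normal 0.9507 -0.3100 0.0000
    outer loop
      vertex 12.66 2.89 0.00
      vertex 14.00 7.00 19.00
      vertex 12.66 2.89 19.00
    endloop
  endfacet
endsolid part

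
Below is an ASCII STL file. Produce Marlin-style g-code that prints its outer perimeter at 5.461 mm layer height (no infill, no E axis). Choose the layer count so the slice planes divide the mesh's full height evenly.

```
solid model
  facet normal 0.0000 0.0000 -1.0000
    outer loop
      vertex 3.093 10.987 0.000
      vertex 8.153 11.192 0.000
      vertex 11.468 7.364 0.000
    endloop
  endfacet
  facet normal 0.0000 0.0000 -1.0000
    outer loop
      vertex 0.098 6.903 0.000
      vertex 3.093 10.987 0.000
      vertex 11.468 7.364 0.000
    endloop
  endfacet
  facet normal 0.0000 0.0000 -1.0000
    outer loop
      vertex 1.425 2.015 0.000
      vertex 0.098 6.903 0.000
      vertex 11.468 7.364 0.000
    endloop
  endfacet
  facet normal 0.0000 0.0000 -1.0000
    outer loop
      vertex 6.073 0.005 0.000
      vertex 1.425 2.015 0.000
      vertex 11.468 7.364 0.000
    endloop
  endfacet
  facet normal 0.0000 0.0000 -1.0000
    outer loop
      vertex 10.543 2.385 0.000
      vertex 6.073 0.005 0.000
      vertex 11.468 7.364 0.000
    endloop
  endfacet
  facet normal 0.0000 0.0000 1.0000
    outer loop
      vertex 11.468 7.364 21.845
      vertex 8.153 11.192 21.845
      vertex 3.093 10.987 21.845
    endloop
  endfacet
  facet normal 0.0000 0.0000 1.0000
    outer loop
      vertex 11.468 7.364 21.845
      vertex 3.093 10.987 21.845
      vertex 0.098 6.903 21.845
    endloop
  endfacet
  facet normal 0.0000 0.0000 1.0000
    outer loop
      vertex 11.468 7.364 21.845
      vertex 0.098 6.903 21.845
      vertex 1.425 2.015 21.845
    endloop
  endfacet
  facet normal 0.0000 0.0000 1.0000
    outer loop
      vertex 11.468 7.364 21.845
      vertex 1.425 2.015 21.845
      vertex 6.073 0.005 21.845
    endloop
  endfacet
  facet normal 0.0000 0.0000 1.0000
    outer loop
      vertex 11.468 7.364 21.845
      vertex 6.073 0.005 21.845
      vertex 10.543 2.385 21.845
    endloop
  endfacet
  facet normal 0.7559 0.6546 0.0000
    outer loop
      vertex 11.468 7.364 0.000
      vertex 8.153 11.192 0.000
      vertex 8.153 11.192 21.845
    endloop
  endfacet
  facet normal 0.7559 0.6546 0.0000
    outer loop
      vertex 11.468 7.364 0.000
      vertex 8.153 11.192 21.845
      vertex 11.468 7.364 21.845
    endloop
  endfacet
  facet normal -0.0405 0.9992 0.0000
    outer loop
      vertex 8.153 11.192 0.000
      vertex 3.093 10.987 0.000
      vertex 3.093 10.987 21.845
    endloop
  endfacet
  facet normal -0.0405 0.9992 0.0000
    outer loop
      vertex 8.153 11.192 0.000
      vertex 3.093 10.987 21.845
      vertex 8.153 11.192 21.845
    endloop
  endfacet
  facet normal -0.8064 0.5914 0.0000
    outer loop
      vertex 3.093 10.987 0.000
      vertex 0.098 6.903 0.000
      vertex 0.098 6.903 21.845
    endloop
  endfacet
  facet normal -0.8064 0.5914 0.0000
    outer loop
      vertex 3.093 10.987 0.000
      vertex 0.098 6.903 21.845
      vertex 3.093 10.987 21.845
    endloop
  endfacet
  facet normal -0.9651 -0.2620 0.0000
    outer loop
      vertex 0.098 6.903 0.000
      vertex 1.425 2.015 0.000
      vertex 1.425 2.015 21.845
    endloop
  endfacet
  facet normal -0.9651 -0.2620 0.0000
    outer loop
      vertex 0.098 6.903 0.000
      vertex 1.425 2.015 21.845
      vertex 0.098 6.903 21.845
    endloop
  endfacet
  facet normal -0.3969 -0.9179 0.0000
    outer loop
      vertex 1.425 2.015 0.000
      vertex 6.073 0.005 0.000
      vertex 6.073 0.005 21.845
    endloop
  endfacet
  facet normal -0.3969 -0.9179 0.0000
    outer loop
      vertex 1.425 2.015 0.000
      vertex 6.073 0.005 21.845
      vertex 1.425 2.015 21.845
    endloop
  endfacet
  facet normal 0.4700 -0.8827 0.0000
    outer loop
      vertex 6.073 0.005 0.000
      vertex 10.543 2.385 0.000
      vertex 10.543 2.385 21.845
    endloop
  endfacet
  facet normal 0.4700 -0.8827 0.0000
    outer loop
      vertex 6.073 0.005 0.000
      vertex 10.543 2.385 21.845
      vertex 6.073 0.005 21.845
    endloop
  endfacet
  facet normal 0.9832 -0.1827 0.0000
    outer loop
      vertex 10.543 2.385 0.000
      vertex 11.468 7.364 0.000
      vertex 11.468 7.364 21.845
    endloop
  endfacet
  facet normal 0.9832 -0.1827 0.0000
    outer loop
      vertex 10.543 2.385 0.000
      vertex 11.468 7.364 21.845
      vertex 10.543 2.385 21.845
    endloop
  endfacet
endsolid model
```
; perimeter-only toolpath
G21 ; units = mm
G90 ; absolute positioning
G28 ; home
; layer 1
G0 Z5.461
G0 X11.468 Y7.364
G1 X8.153 Y11.192
G1 X3.093 Y10.987
G1 X0.098 Y6.903
G1 X1.425 Y2.015
G1 X6.073 Y0.005
G1 X10.543 Y2.385
G1 X11.468 Y7.364
; layer 2
G0 Z10.922
G0 X11.468 Y7.364
G1 X8.153 Y11.192
G1 X3.093 Y10.987
G1 X0.098 Y6.903
G1 X1.425 Y2.015
G1 X6.073 Y0.005
G1 X10.543 Y2.385
G1 X11.468 Y7.364
; layer 3
G0 Z16.384
G0 X11.468 Y7.364
G1 X8.153 Y11.192
G1 X3.093 Y10.987
G1 X0.098 Y6.903
G1 X1.425 Y2.015
G1 X6.073 Y0.005
G1 X10.543 Y2.385
G1 X11.468 Y7.364
; layer 4
G0 Z21.845
G0 X11.468 Y7.364
G1 X8.153 Y11.192
G1 X3.093 Y10.987
G1 X0.098 Y6.903
G1 X1.425 Y2.015
G1 X6.073 Y0.005
G1 X10.543 Y2.385
G1 X11.468 Y7.364
M2 ; end

The solid is a regular 7-sided prism (a cylinder approximated with 7 flat sides), circumscribed radius ≈ 5.84 mm, height ≈ 21.8 mm. Slicing at Δz = 5.461 mm — 4 equal slices spanning the solid's height, so layer i sits at z = i·h/4 — gives 4 non-empty perimeters. Each is a 7-segment closed polygon; G0 lifts to the layer z and rapids to the start vertex, then G1 traces the edges.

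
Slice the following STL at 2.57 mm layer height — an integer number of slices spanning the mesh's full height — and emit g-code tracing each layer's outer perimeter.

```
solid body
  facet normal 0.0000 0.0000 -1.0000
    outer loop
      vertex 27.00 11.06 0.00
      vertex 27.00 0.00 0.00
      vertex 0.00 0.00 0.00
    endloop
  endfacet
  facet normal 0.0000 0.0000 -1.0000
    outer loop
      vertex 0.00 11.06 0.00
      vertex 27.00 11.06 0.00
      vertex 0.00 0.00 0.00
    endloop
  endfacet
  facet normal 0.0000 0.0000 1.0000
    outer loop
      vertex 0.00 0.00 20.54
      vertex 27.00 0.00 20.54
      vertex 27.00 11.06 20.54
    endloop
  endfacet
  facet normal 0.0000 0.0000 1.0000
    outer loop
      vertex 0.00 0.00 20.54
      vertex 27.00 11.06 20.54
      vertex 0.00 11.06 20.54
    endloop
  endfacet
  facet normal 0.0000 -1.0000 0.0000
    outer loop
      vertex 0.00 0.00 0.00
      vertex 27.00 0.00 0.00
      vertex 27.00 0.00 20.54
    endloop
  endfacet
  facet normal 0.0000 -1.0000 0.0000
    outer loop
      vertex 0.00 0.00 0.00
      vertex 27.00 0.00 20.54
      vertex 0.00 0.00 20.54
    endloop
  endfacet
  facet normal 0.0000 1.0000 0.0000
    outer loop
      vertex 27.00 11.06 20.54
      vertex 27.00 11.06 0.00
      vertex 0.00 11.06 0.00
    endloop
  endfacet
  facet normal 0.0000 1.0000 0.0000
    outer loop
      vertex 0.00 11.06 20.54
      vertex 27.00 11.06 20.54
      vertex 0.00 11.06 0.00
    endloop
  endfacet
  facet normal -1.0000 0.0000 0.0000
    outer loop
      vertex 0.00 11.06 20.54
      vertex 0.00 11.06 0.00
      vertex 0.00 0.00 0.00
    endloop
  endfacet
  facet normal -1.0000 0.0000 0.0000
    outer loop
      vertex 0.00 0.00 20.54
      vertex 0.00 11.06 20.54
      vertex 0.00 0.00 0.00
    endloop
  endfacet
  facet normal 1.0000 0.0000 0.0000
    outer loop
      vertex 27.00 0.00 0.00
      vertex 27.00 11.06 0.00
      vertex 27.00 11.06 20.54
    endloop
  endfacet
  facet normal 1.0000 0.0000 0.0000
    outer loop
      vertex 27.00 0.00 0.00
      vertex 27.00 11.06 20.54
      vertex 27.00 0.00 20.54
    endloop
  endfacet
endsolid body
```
; perimeter-only toolpath
G21 ; units = mm
G90 ; absolute positioning
G28 ; home
; layer 1
G0 Z2.57
G0 X0.00 Y0.00
G1 X27.00 Y0.00
G1 X27.00 Y11.06
G1 X0.00 Y11.06
G1 X0.00 Y0.00
; layer 2
G0 Z5.13
G0 X0.00 Y0.00
G1 X27.00 Y0.00
G1 X27.00 Y11.06
G1 X0.00 Y11.06
G1 X0.00 Y0.00
; layer 3
G0 Z7.70
G0 X0.00 Y0.00
G1 X27.00 Y0.00
G1 X27.00 Y11.06
G1 X0.00 Y11.06
G1 X0.00 Y0.00
; layer 4
G0 Z10.27
G0 X0.00 Y0.00
G1 X27.00 Y0.00
G1 X27.00 Y11.06
G1 X0.00 Y11.06
G1 X0.00 Y0.00
; layer 5
G0 Z12.84
G0 X0.00 Y0.00
G1 X27.00 Y0.00
G1 X27.00 Y11.06
G1 X0.00 Y11.06
G1 X0.00 Y0.00
; layer 6
G0 Z15.40
G0 X0.00 Y0.00
G1 X27.00 Y0.00
G1 X27.00 Y11.06
G1 X0.00 Y11.06
G1 X0.00 Y0.00
; layer 7
G0 Z17.97
G0 X0.00 Y0.00
G1 X27.00 Y0.00
G1 X27.00 Y11.06
G1 X0.00 Y11.06
G1 X0.00 Y0.00
; layer 8
G0 Z20.54
G0 X0.00 Y0.00
G1 X27.00 Y0.00
G1 X27.00 Y11.06
G1 X0.00 Y11.06
G1 X0.00 Y0.00
M2 ; end

The solid is a rectangular box, roughly 27 × 11.1 mm footprint and 20.5 mm tall. Slicing at Δz = 2.57 mm — 8 equal slices spanning the solid's height, so layer i sits at z = i·h/8 — gives 8 non-empty perimeters. Each is a 4-segment closed polygon; G0 lifts to the layer z and rapids to the start vertex, then G1 traces the edges.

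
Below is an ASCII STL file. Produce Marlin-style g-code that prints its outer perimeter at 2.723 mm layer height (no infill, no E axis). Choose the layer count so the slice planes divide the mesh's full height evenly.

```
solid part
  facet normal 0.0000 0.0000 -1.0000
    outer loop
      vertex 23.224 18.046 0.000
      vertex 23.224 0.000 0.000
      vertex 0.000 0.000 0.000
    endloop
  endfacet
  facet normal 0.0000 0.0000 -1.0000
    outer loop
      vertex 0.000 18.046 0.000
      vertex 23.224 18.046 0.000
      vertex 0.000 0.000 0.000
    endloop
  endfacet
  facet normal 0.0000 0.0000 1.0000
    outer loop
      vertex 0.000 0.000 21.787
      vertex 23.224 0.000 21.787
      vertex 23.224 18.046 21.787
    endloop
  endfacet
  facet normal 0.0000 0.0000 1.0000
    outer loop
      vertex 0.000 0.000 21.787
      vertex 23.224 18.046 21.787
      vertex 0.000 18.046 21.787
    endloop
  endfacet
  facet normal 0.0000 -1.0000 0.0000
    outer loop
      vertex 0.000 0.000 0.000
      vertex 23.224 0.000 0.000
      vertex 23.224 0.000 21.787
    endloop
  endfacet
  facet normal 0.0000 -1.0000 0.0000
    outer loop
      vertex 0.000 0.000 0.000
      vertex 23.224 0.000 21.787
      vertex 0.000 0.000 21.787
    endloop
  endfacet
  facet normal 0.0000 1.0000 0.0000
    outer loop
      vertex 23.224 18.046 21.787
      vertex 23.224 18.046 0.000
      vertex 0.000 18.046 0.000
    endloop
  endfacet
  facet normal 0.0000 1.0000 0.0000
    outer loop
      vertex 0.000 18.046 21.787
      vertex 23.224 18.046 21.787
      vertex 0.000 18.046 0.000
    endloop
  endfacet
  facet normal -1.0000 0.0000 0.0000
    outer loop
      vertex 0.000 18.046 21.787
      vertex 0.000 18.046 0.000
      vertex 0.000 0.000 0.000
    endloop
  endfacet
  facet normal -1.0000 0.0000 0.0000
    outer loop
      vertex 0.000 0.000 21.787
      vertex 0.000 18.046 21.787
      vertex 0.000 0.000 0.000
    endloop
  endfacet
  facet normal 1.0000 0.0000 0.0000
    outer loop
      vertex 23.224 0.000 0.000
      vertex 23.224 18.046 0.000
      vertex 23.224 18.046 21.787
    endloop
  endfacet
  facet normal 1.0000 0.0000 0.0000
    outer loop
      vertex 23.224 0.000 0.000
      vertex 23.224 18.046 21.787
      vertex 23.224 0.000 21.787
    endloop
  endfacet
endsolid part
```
; perimeter-only toolpath
G21 ; units = mm
G90 ; absolute positioning
G28 ; home
; layer 1
G0 Z2.723
G0 X0.000 Y0.000
G1 X23.224 Y0.000
G1 X23.224 Y18.046
G1 X0.000 Y18.046
G1 X0.000 Y0.000
; layer 2
G0 Z5.447
G0 X0.000 Y0.000
G1 X23.224 Y0.000
G1 X23.224 Y18.046
G1 X0.000 Y18.046
G1 X0.000 Y0.000
; layer 3
G0 Z8.170
G0 X0.000 Y0.000
G1 X23.224 Y0.000
G1 X23.224 Y18.046
G1 X0.000 Y18.046
G1 X0.000 Y0.000
; layer 4
G0 Z10.893
G0 X0.000 Y0.000
G1 X23.224 Y0.000
G1 X23.224 Y18.046
G1 X0.000 Y18.046
G1 X0.000 Y0.000
; layer 5
G0 Z13.617
G0 X0.000 Y0.000
G1 X23.224 Y0.000
G1 X23.224 Y18.046
G1 X0.000 Y18.046
G1 X0.000 Y0.000
; layer 6
G0 Z16.340
G0 X0.000 Y0.000
G1 X23.224 Y0.000
G1 X23.224 Y18.046
G1 X0.000 Y18.046
G1 X0.000 Y0.000
; layer 7
G0 Z19.064
G0 X0.000 Y0.000
G1 X23.224 Y0.000
G1 X23.224 Y18.046
G1 X0.000 Y18.046
G1 X0.000 Y0.000
; layer 8
G0 Z21.787
G0 X0.000 Y0.000
G1 X23.224 Y0.000
G1 X23.224 Y18.046
G1 X0.000 Y18.046
G1 X0.000 Y0.000
M2 ; end

The solid is a rectangular box, roughly 23.2 × 18 mm footprint and 21.8 mm tall. Slicing at Δz = 2.723 mm — 8 equal slices spanning the solid's height, so layer i sits at z = i·h/8 — gives 8 non-empty perimeters. Each is a 4-segment closed polygon; G0 lifts to the layer z and rapids to the start vertex, then G1 traces the edges.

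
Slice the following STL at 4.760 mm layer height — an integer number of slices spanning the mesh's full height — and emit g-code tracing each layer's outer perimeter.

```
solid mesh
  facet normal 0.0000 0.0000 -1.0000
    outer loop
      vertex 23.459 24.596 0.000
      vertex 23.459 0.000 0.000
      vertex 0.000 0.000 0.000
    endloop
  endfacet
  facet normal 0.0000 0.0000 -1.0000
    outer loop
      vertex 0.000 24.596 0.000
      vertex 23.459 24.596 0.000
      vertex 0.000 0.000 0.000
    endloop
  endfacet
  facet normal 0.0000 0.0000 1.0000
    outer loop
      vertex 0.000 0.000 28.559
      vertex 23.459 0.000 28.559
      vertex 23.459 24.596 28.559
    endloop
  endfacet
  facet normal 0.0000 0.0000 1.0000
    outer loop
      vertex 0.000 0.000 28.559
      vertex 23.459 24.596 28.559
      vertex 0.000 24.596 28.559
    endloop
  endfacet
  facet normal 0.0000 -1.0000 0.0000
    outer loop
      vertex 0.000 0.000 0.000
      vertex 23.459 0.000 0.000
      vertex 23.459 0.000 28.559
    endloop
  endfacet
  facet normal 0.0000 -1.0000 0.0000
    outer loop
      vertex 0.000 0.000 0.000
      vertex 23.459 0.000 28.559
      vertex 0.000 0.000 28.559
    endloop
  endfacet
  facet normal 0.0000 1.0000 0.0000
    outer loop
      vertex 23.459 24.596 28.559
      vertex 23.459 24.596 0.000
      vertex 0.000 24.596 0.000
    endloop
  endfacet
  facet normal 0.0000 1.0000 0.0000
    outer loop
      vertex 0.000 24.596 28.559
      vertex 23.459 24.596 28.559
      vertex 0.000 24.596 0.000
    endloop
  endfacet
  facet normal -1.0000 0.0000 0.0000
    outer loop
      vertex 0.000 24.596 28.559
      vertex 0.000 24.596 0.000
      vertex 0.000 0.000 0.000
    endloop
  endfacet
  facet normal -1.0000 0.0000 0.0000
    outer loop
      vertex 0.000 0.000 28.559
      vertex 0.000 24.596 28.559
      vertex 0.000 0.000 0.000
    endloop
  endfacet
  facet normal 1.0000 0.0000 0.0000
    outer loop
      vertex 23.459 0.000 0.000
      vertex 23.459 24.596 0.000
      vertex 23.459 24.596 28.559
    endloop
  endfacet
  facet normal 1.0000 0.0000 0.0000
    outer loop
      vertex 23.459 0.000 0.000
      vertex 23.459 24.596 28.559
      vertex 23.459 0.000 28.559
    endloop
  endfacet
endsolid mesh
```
; perimeter-only toolpath
G21 ; units = mm
G90 ; absolute positioning
G28 ; home
; layer 1
G0 Z4.760
G0 X0.000 Y0.000
G1 X23.459 Y0.000
G1 X23.459 Y24.596
G1 X0.000 Y24.596
G1 X0.000 Y0.000
; layer 2
G0 Z9.520
G0 X0.000 Y0.000
G1 X23.459 Y0.000
G1 X23.459 Y24.596
G1 X0.000 Y24.596
G1 X0.000 Y0.000
; layer 3
G0 Z14.280
G0 X0.000 Y0.000
G1 X23.459 Y0.000
G1 X23.459 Y24.596
G1 X0.000 Y24.596
G1 X0.000 Y0.000
; layer 4
G0 Z19.039
G0 X0.000 Y0.000
G1 X23.459 Y0.000
G1 X23.459 Y24.596
G1 X0.000 Y24.596
G1 X0.000 Y0.000
; layer 5
G0 Z23.799
G0 X0.000 Y0.000
G1 X23.459 Y0.000
G1 X23.459 Y24.596
G1 X0.000 Y24.596
G1 X0.000 Y0.000
; layer 6
G0 Z28.559
G0 X0.000 Y0.000
G1 X23.459 Y0.000
G1 X23.459 Y24.596
G1 X0.000 Y24.596
G1 X0.000 Y0.000
M2 ; end

The solid is a rectangular box, roughly 23.5 × 24.6 mm footprint and 28.6 mm tall. Slicing at Δz = 4.760 mm — 6 equal slices spanning the solid's height, so layer i sits at z = i·h/6 — gives 6 non-empty perimeters. Each is a 4-segment closed polygon; G0 lifts to the layer z and rapids to the start vertex, then G1 traces the edges.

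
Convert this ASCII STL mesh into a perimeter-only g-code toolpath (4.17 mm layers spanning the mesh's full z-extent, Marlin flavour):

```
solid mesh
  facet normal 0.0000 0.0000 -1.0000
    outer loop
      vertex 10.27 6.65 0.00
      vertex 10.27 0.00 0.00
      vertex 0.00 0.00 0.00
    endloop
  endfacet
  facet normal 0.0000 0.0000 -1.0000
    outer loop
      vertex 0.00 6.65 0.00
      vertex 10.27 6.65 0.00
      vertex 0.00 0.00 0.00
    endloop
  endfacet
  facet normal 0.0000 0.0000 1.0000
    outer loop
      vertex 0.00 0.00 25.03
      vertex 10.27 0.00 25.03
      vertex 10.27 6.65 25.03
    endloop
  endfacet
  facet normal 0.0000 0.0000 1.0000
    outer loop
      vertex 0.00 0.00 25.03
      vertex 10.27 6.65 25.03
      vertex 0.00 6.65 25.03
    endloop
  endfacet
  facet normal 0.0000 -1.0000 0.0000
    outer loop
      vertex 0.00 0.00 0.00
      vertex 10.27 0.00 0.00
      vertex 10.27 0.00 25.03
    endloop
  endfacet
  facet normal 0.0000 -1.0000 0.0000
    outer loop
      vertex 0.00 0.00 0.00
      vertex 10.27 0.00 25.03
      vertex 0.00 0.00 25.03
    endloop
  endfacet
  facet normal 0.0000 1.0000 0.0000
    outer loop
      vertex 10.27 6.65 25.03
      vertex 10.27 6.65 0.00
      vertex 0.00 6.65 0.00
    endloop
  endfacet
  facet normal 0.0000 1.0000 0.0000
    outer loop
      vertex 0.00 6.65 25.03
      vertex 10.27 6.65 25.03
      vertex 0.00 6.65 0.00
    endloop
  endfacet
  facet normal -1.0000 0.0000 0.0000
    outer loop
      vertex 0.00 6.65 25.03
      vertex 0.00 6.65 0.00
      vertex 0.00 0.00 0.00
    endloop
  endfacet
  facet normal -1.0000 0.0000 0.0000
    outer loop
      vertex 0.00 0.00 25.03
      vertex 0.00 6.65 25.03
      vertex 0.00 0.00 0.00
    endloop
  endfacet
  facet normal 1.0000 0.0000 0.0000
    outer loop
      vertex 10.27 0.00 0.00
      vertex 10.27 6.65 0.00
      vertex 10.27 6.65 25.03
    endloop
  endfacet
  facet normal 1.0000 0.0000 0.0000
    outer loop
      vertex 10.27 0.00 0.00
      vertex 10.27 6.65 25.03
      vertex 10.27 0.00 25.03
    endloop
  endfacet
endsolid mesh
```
; perimeter-only toolpath
G21 ; units = mm
G90 ; absolute positioning
G28 ; home
; layer 1
G0 Z4.17
G0 X0.00 Y0.00
G1 X10.27 Y0.00
G1 X10.27 Y6.65
G1 X0.00 Y6.65
G1 X0.00 Y0.00
; layer 2
G0 Z8.34
G0 X0.00 Y0.00
G1 X10.27 Y0.00
G1 X10.27 Y6.65
G1 X0.00 Y6.65
G1 X0.00 Y0.00
; layer 3
G0 Z12.52
G0 X0.00 Y0.00
G1 X10.27 Y0.00
G1 X10.27 Y6.65
G1 X0.00 Y6.65
G1 X0.00 Y0.00
; layer 4
G0 Z16.69
G0 X0.00 Y0.00
G1 X10.27 Y0.00
G1 X10.27 Y6.65
G1 X0.00 Y6.65
G1 X0.00 Y0.00
; layer 5
G0 Z20.86
G0 X0.00 Y0.00
G1 X10.27 Y0.00
G1 X10.27 Y6.65
G1 X0.00 Y6.65
G1 X0.00 Y0.00
; layer 6
G0 Z25.03
G0 X0.00 Y0.00
G1 X10.27 Y0.00
G1 X10.27 Y6.65
G1 X0.00 Y6.65
G1 X0.00 Y0.00
M2 ; end

The solid is a rectangular box, roughly 10.3 × 6.65 mm footprint and 25 mm tall. Slicing at Δz = 4.17 mm — 6 equal slices spanning the solid's height, so layer i sits at z = i·h/6 — gives 6 non-empty perimeters. Each is a 4-segment closed polygon; G0 lifts to the layer z and rapids to the start vertex, then G1 traces the edges.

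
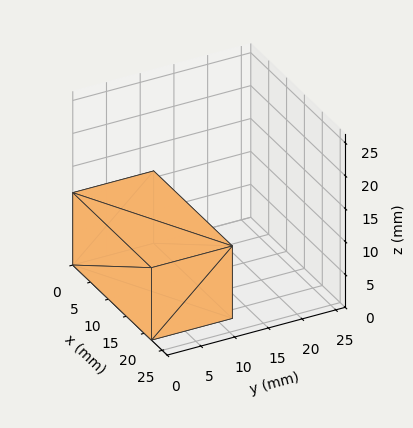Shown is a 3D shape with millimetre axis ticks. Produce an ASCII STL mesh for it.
Reading the render: the shape is a rectangular box, roughly 22 × 12 mm footprint and 11 mm tall (dimensions read to the nearest mm from the axis ticks). For the STL, each face is triangulated and given an outward normal.

solid part
  facet normal 0.0000 0.0000 -1.0000
    outer loop
      vertex 22.000 12.000 0.000
      vertex 22.000 0.000 0.000
      vertex 0.000 0.000 0.000
    endloop
  endfacet
  facet normal 0.0000 0.0000 -1.0000
    outer loop
      vertex 0.000 12.000 0.000
      vertex 22.000 12.000 0.000
      vertex 0.000 0.000 0.000
    endloop
  endfacet
  facet normal 0.0000 0.0000 1.0000
    outer loop
      vertex 0.000 0.000 11.000
      vertex 22.000 0.000 11.000
      vertex 22.000 12.000 11.000
    endloop
  endfacet
  facet normal 0.0000 0.0000 1.0000
    outer loop
      vertex 0.000 0.000 11.000
      vertex 22.000 12.000 11.000
      vertex 0.000 12.000 11.000
    endloop
  endfacet
  facet normal 0.0000 -1.0000 0.0000
    outer loop
      vertex 0.000 0.000 0.000
      vertex 22.000 0.000 0.000
      vertex 22.000 0.000 11.000
    endloop
  endfacet
  facet normal 0.0000 -1.0000 0.0000
    outer loop
      vertex 0.000 0.000 0.000
      vertex 22.000 0.000 11.000
      vertex 0.000 0.000 11.000
    endloop
  endfacet
  facet normal 0.0000 1.0000 0.0000
    outer loop
      vertex 22.000 12.000 11.000
      vertex 22.000 12.000 0.000
      vertex 0.000 12.000 0.000
    endloop
  endfacet
  facet normal 0.0000 1.0000 0.0000
    outer loop
      vertex 0.000 12.000 11.000
      vertex 22.000 12.000 11.000
      vertex 0.000 12.000 0.000
    endloop
  endfacet
  facet normal -1.0000 0.0000 0.0000
    outer loop
      vertex 0.000 12.000 11.000
      vertex 0.000 12.000 0.000
      vertex 0.000 0.000 0.000
    endloop
  endfacet
  facet normal -1.0000 0.0000 0.0000
    outer loop
      vertex 0.000 0.000 11.000
      vertex 0.000 12.000 11.000
      vertex 0.000 0.000 0.000
    endloop
  endfacet
  facet normal 1.0000 0.0000 0.0000
    outer loop
      vertex 22.000 0.000 0.000
      vertex 22.000 12.000 0.000
      vertex 22.000 12.000 11.000
    endloop
  endfacet
  facet normal 1.0000 0.0000 0.0000
    outer loop
      vertex 22.000 0.000 0.000
      vertex 22.000 12.000 11.000
      vertex 22.000 0.000 11.000
    endloop
  endfacet
endsolid part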